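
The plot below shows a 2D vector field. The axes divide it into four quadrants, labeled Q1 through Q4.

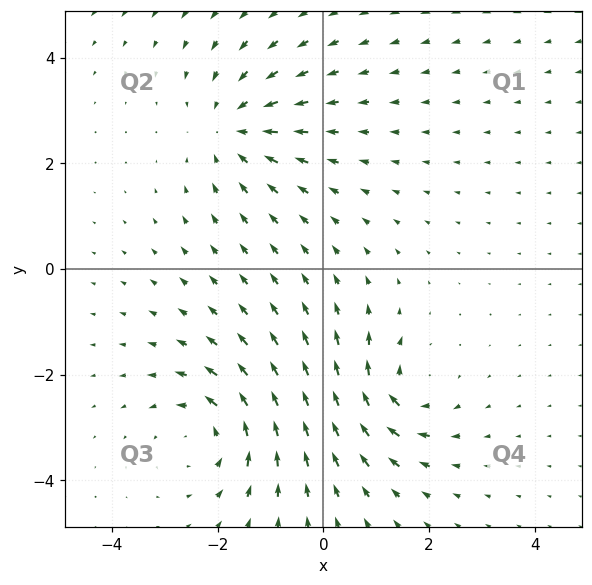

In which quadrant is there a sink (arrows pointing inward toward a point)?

The sink sits at approximately (-1.7, 2.6), which lies in quadrant Q2. The divergence there is about -4, negative as expected for a sink.

Q2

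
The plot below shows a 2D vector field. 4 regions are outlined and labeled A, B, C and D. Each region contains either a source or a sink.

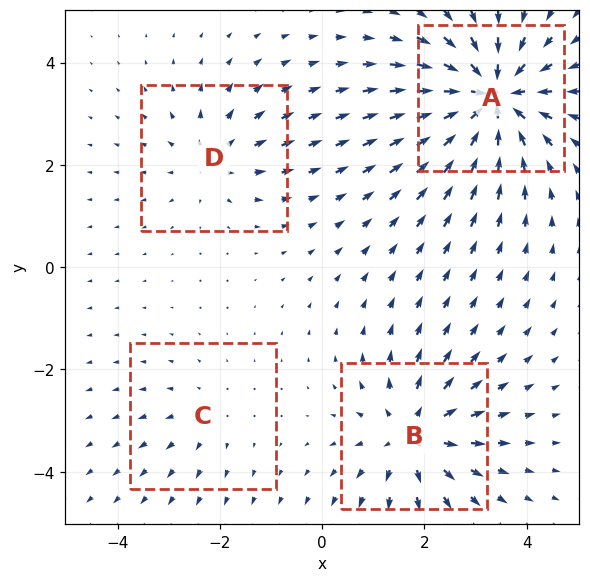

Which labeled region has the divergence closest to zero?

C

Divergence at each region's feature centre — A: about -8, B: about +5, C: about +2, D: about +3. Region C is closest to zero.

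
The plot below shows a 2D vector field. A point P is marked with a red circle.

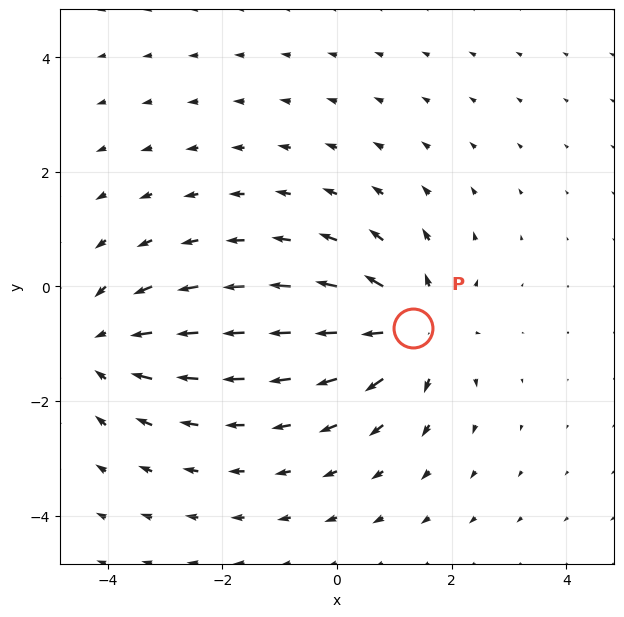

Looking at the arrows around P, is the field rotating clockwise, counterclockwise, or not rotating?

not rotating

Near P at (1.3, -0.7) the arrows show no circulation. The curl there is ≈0.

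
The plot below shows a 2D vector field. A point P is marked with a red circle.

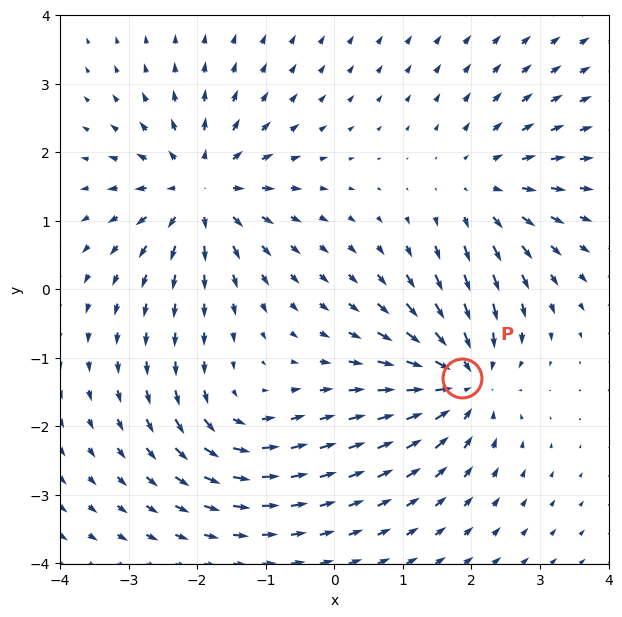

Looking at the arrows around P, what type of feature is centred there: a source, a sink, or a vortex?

sink

At P (1.9, -1.3) the arrows converge inward. Divergence about -6, curl ≈0 — negative divergence with near-zero curl is a sink.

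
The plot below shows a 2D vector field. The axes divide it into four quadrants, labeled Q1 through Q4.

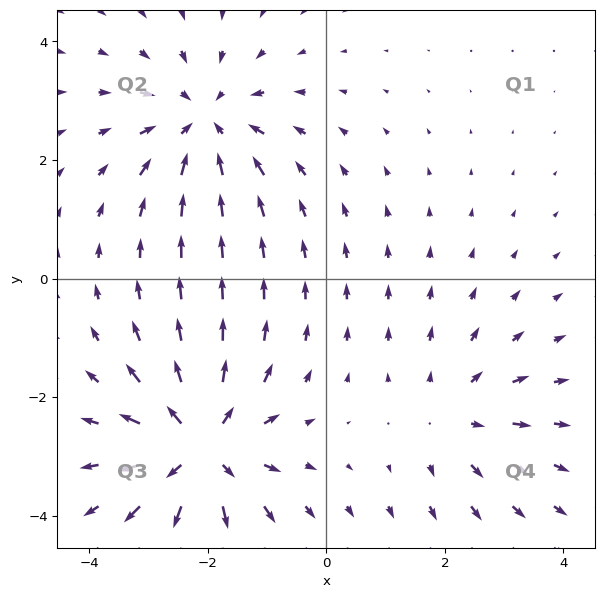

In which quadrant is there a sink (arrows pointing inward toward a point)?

Q2

The sink sits at approximately (-2.1, 2.6), which lies in quadrant Q2. The divergence there is about -4, negative as expected for a sink.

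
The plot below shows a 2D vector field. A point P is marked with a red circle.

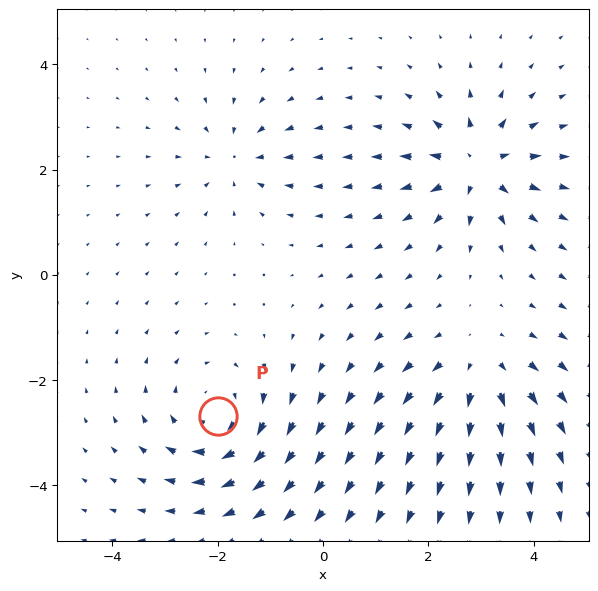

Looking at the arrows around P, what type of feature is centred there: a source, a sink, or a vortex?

At P (-2.0, -2.7) the arrows circulate clockwise. Divergence ≈0, curl about -5 — near-zero divergence with nonzero curl is a vortex.

vortex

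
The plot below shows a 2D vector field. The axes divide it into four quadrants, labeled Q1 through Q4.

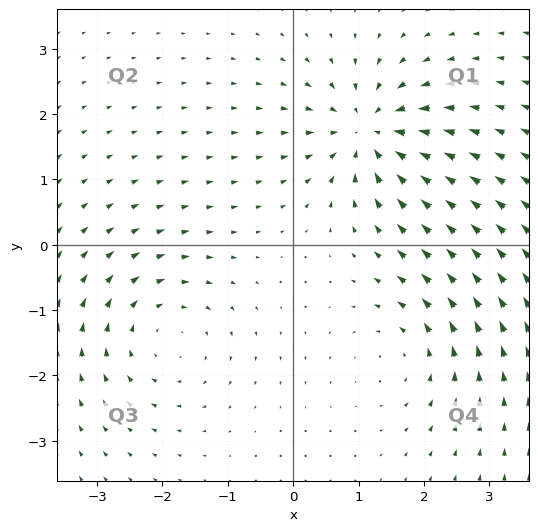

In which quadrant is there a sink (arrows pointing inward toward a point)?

Q1

The sink sits at approximately (1.2, 1.7), which lies in quadrant Q1. The divergence there is about -7, negative as expected for a sink.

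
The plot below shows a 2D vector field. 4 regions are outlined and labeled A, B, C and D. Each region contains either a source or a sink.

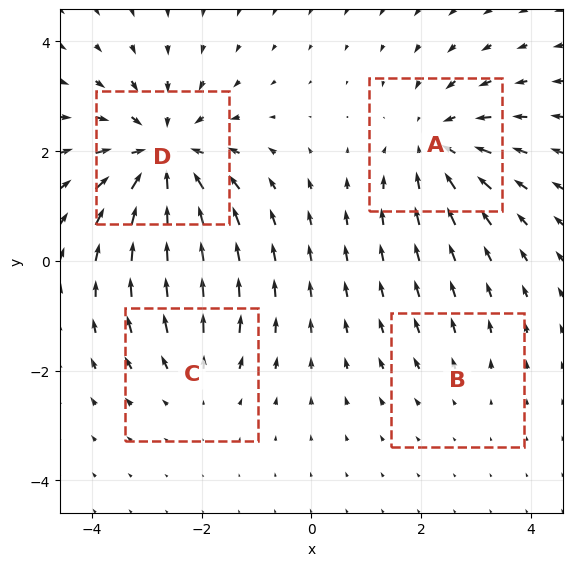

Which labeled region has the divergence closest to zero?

B

Divergence at each region's feature centre — A: about -4, B: about +2, C: about +3, D: about -6. Region B is closest to zero.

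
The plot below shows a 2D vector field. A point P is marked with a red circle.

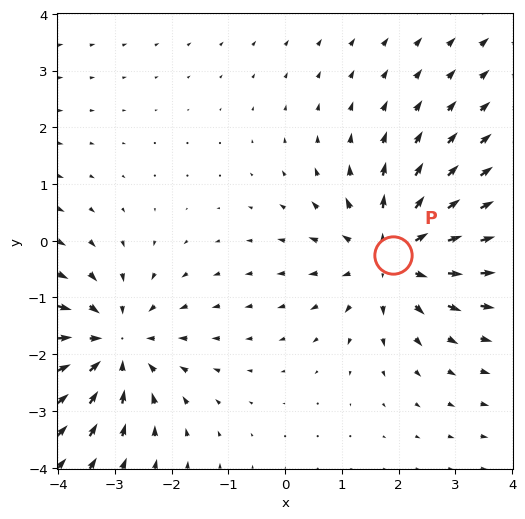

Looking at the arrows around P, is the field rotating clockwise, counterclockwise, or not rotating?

Near P at (1.9, -0.2) the arrows show no circulation. The curl there is ≈0.

not rotating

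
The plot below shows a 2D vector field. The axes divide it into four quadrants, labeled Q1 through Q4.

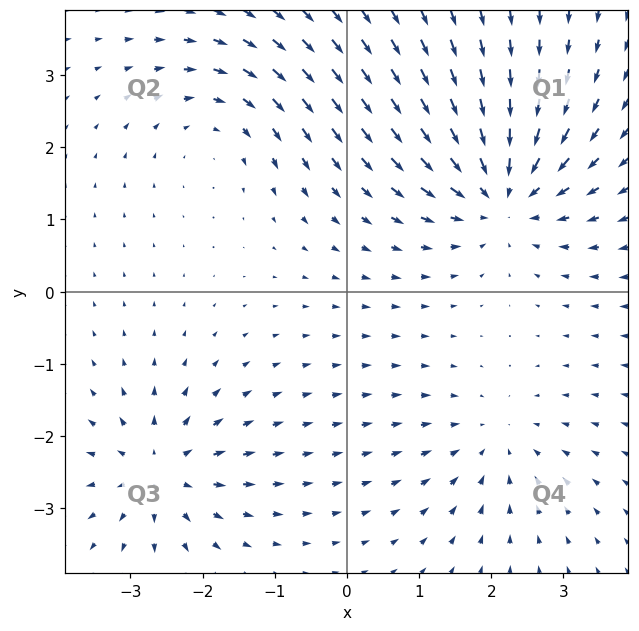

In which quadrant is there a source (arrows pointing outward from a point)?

Q3

The source sits at approximately (-2.6, -2.5), which lies in quadrant Q3. The divergence there is about +5, positive as expected for a source.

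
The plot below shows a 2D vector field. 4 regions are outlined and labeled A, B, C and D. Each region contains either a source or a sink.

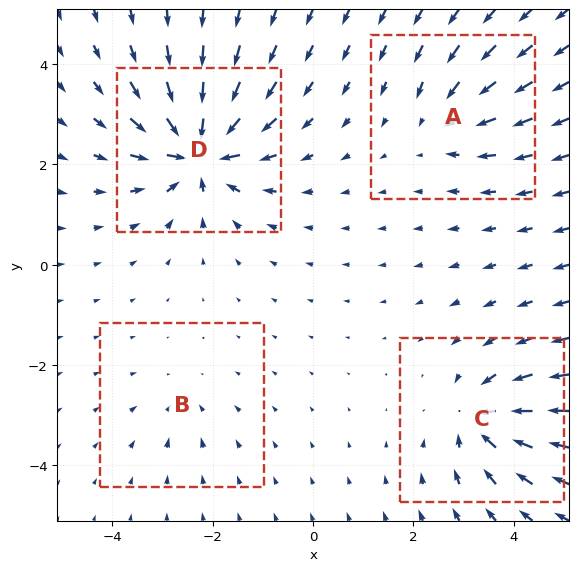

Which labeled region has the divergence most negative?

Divergence at each region's feature centre — A: about -4, B: about -3, C: about -6, D: about -9. Region D is most negative.

D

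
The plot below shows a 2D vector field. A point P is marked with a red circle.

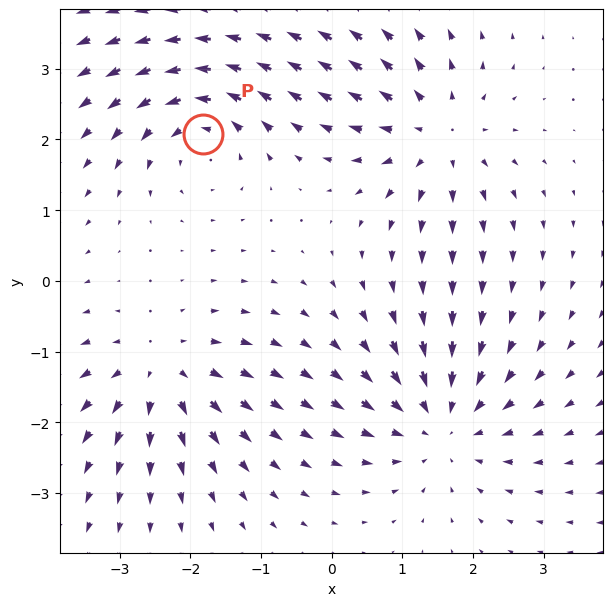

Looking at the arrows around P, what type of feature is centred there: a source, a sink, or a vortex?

At P (-1.8, 2.1) the arrows circulate counterclockwise. Divergence ≈0, curl about +4 — near-zero divergence with nonzero curl is a vortex.

vortex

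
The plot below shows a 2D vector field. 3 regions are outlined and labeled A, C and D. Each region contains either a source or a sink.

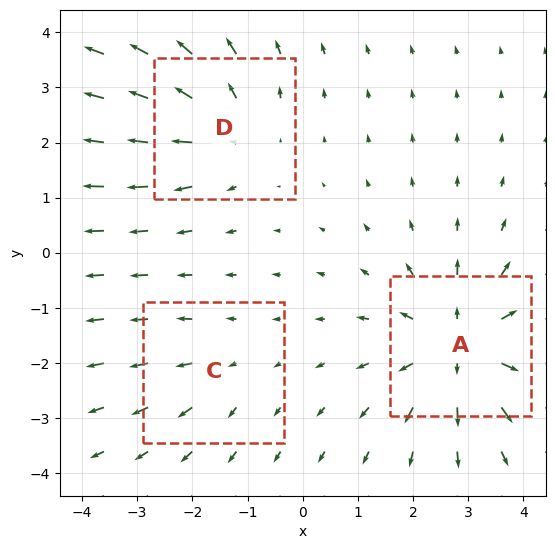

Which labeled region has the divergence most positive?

A

Divergence at each region's feature centre — A: about +5, C: about +2, D: about +3. Region A is most positive.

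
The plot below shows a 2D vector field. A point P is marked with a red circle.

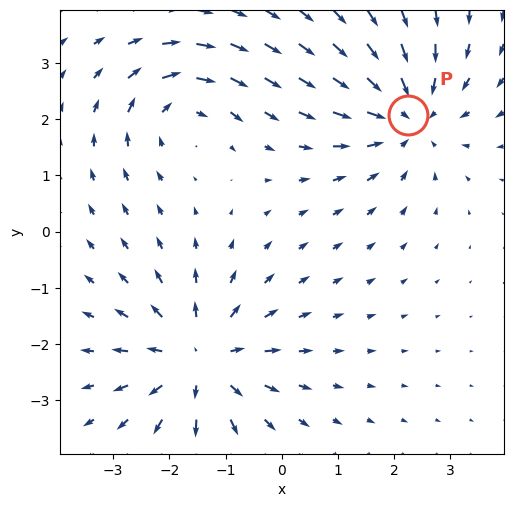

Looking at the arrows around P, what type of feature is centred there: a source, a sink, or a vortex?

At P (2.2, 2.1) the arrows converge inward. Divergence about -4, curl ≈0 — negative divergence with near-zero curl is a sink.

sink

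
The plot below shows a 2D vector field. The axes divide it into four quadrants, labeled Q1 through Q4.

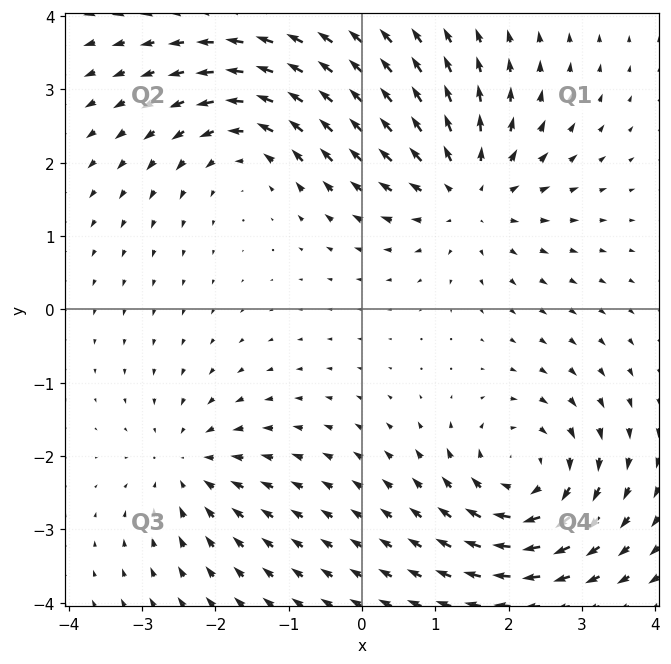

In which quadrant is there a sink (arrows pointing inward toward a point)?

The sink sits at approximately (-2.4, -2.1), which lies in quadrant Q3. The divergence there is about -3, negative as expected for a sink.

Q3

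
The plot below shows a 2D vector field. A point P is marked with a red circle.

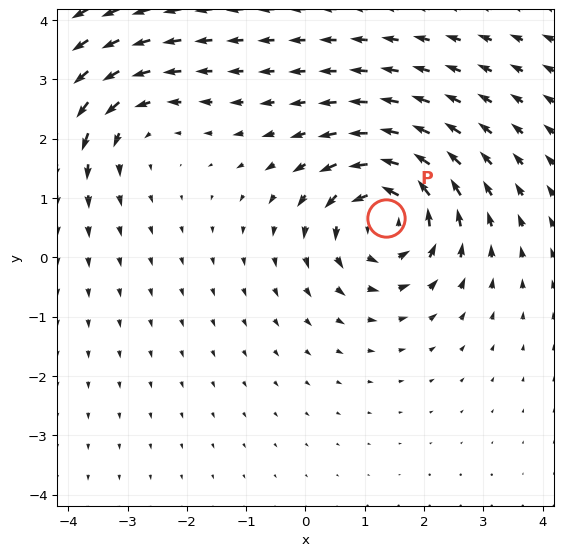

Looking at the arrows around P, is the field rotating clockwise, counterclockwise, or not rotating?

Near P at (1.4, 0.7) the arrows circulate counterclockwise. The curl (z-component) there is about +5; positive curl means counterclockwise rotation.

counterclockwise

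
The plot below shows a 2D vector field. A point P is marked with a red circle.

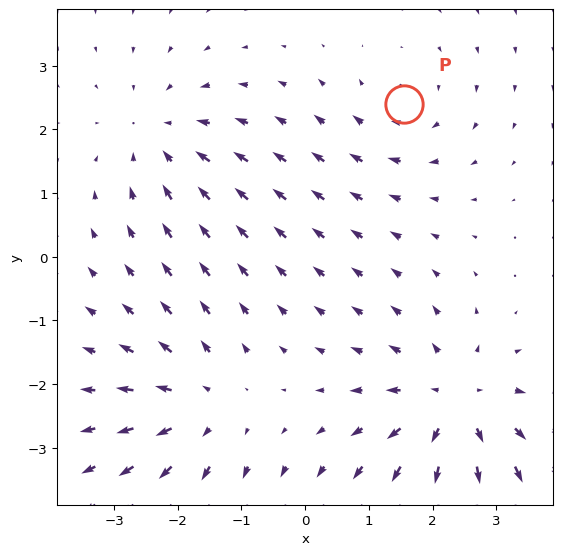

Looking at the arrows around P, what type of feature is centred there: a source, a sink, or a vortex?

At P (1.5, 2.4) the arrows circulate clockwise. Divergence ≈0, curl about -2 — near-zero divergence with nonzero curl is a vortex.

vortex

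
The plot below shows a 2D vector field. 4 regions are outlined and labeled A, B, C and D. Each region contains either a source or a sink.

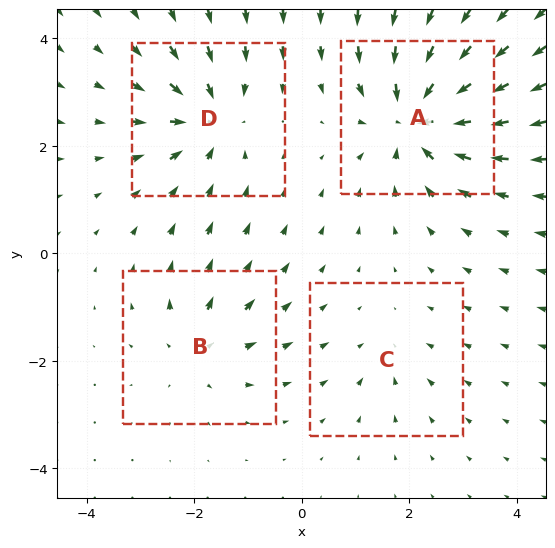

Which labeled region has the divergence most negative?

Divergence at each region's feature centre — A: about -7, B: about +4, C: about -2, D: about -5. Region A is most negative.

A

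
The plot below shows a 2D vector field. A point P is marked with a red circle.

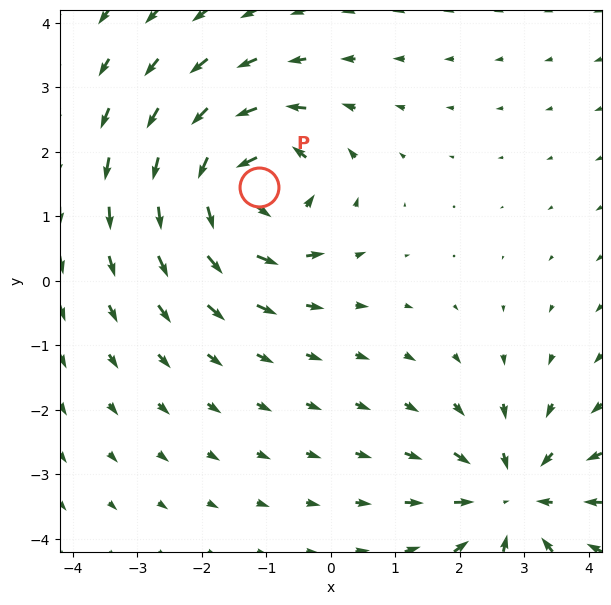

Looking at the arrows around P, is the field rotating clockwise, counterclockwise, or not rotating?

Near P at (-1.1, 1.5) the arrows circulate counterclockwise. The curl (z-component) there is about +5; positive curl means counterclockwise rotation.

counterclockwise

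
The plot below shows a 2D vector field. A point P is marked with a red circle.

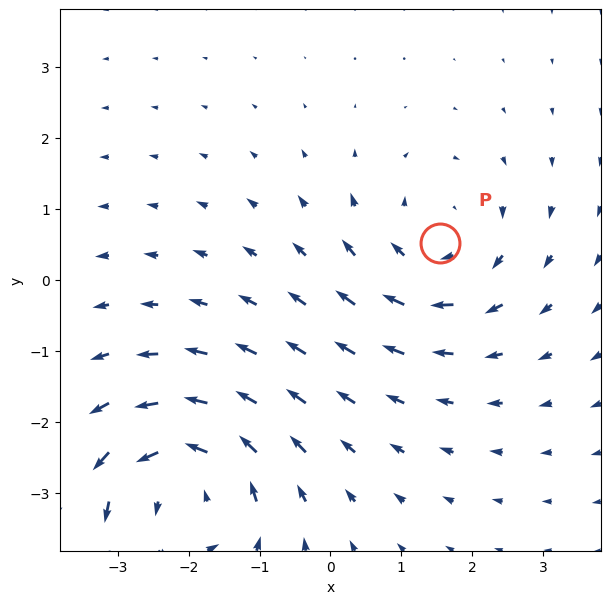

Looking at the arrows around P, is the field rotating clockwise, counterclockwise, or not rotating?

Near P at (1.5, 0.5) the arrows circulate clockwise. The curl (z-component) there is about -3; negative curl means clockwise rotation.

clockwise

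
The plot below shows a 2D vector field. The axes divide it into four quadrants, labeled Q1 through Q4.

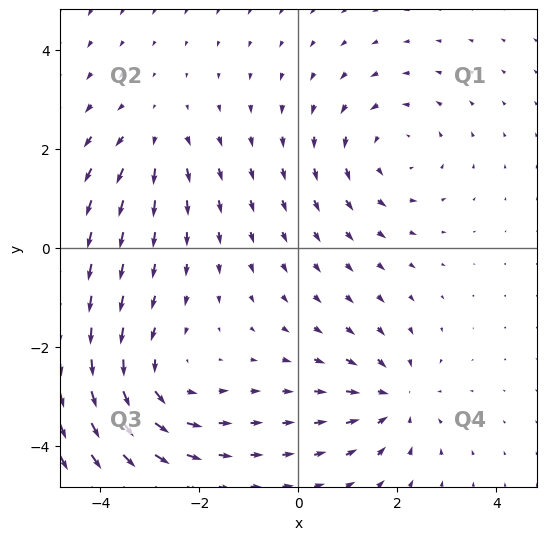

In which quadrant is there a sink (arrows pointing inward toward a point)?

Q4

The sink sits at approximately (2.0, -3.1), which lies in quadrant Q4. The divergence there is about -4, negative as expected for a sink.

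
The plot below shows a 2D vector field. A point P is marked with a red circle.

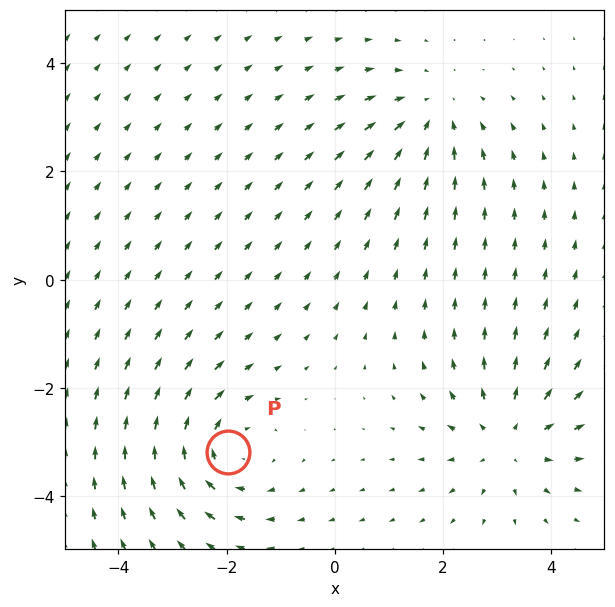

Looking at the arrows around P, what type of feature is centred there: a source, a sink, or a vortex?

vortex

At P (-2.0, -3.2) the arrows circulate clockwise. Divergence ≈0, curl about -4 — near-zero divergence with nonzero curl is a vortex.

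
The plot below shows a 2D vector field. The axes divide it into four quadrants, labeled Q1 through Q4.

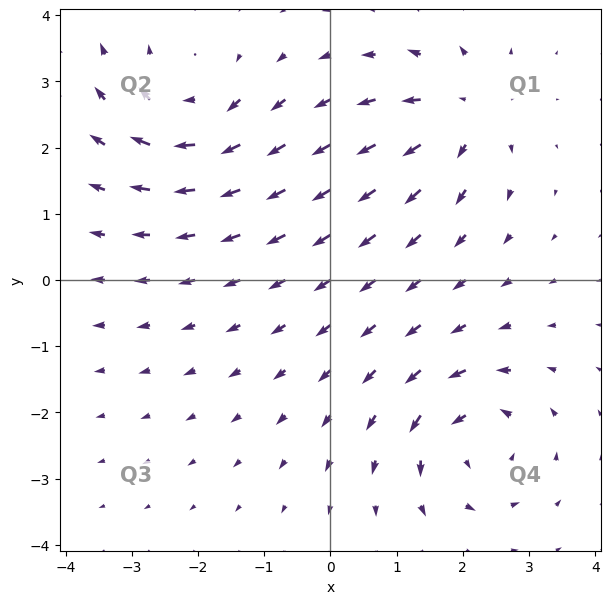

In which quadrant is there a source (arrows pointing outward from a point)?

The source sits at approximately (2.0, 2.5), which lies in quadrant Q1. The divergence there is about +4, positive as expected for a source.

Q1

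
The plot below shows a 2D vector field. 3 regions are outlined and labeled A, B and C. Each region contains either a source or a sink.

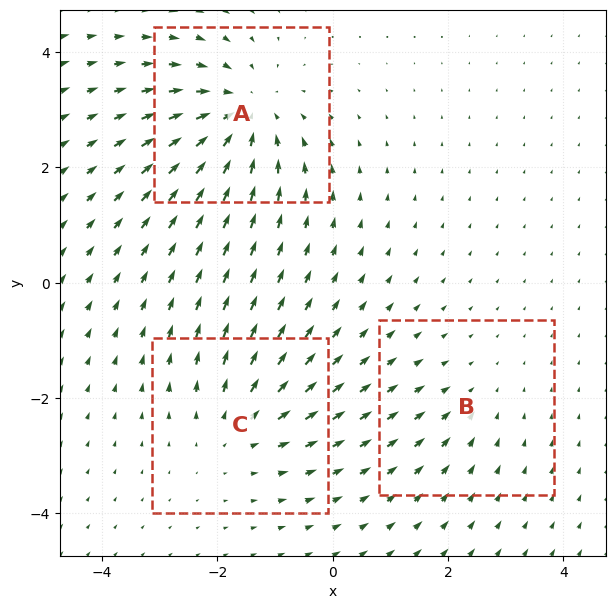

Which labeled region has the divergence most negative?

A

Divergence at each region's feature centre — A: about -5, B: about -2, C: about +3. Region A is most negative.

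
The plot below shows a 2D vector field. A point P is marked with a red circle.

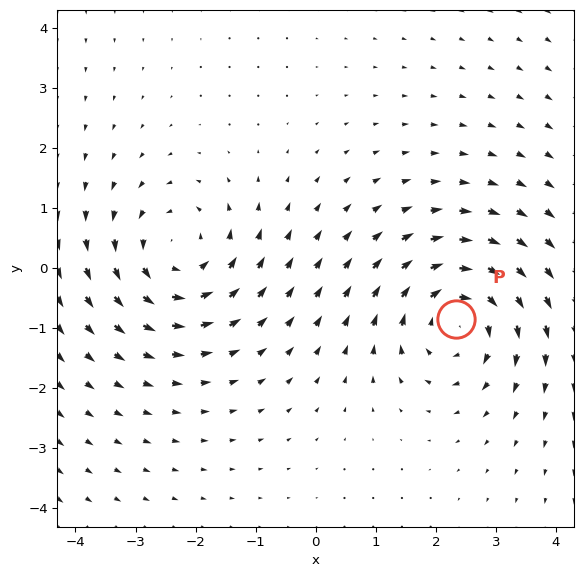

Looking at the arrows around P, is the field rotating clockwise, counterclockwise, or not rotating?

clockwise

Near P at (2.3, -0.8) the arrows circulate clockwise. The curl (z-component) there is about -4; negative curl means clockwise rotation.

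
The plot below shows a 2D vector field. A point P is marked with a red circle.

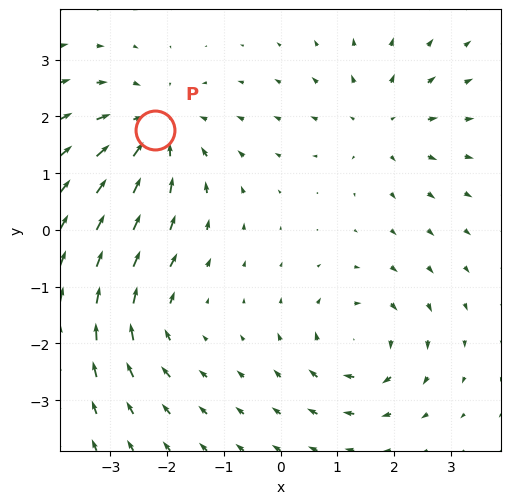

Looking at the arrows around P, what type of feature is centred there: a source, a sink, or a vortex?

sink

At P (-2.2, 1.8) the arrows converge inward. Divergence about -5, curl ≈0 — negative divergence with near-zero curl is a sink.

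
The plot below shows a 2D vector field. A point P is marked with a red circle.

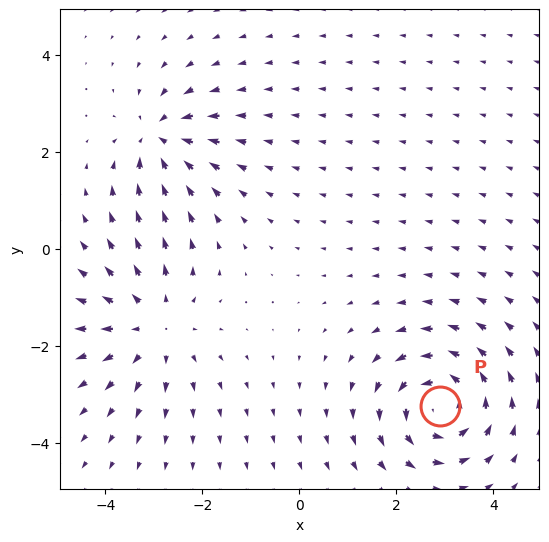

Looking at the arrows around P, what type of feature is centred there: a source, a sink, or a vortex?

At P (2.9, -3.2) the arrows circulate counterclockwise. Divergence ≈0, curl about +6 — near-zero divergence with nonzero curl is a vortex.

vortex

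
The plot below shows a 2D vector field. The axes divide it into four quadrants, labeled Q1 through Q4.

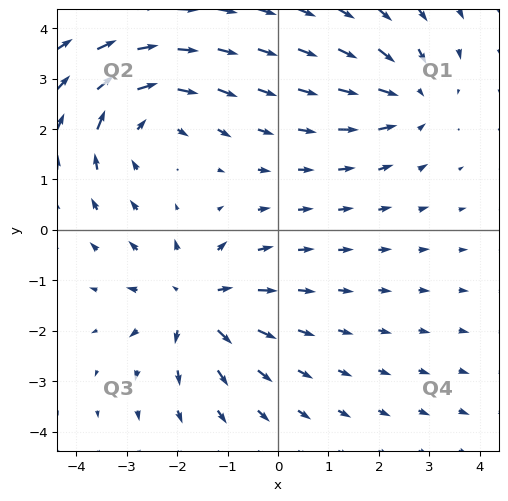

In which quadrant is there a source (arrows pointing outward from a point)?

The source sits at approximately (-1.6, -1.4), which lies in quadrant Q3. The divergence there is about +4, positive as expected for a source.

Q3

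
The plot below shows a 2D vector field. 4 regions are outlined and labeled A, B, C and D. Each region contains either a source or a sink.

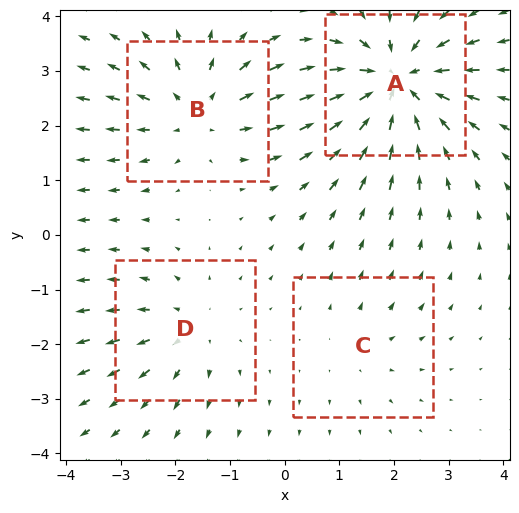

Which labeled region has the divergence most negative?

Divergence at each region's feature centre — A: about -6, B: about +4, C: about +2, D: about +3. Region A is most negative.

A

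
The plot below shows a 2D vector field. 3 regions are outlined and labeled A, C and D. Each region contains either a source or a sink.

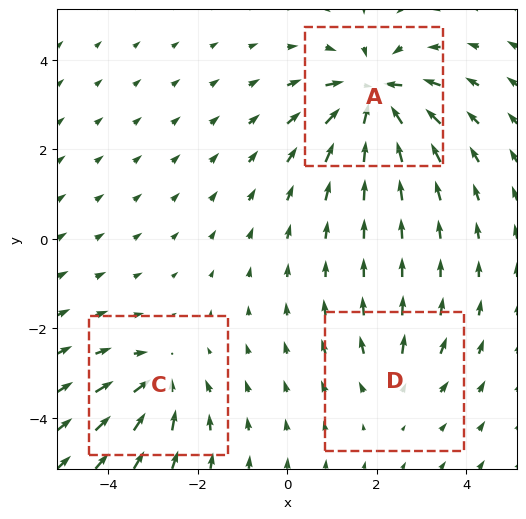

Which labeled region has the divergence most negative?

Divergence at each region's feature centre — A: about -6, C: about -4, D: about +2. Region A is most negative.

A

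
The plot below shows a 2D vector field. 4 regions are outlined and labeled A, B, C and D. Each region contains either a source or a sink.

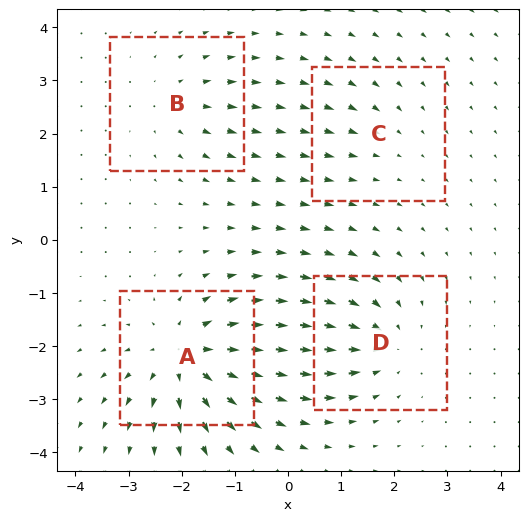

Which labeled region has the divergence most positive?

A

Divergence at each region's feature centre — A: about +7, B: about +3, C: about -2, D: about -5. Region A is most positive.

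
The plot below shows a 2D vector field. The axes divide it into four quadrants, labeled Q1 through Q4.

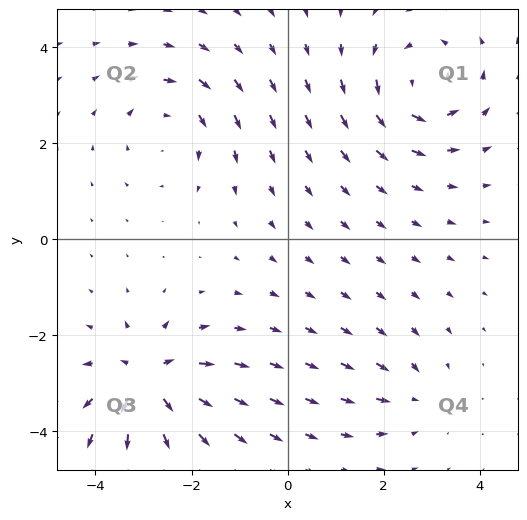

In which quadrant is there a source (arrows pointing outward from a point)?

The source sits at approximately (-2.9, -2.9), which lies in quadrant Q3. The divergence there is about +7, positive as expected for a source.

Q3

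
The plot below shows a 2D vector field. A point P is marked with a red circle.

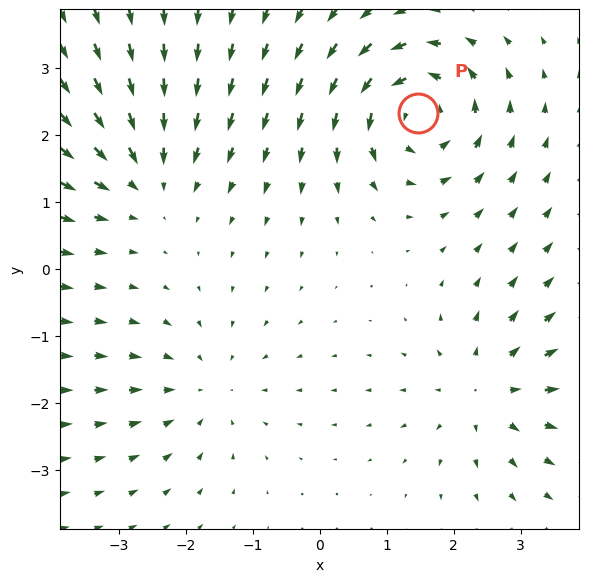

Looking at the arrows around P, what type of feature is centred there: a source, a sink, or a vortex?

vortex

At P (1.5, 2.3) the arrows circulate counterclockwise. Divergence ≈0, curl about +5 — near-zero divergence with nonzero curl is a vortex.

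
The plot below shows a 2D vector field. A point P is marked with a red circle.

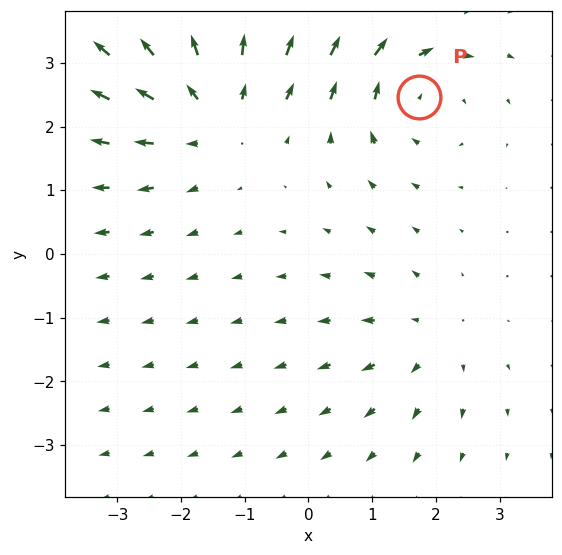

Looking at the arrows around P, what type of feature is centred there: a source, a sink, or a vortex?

At P (1.7, 2.5) the arrows circulate clockwise. Divergence ≈0, curl about -4 — near-zero divergence with nonzero curl is a vortex.

vortex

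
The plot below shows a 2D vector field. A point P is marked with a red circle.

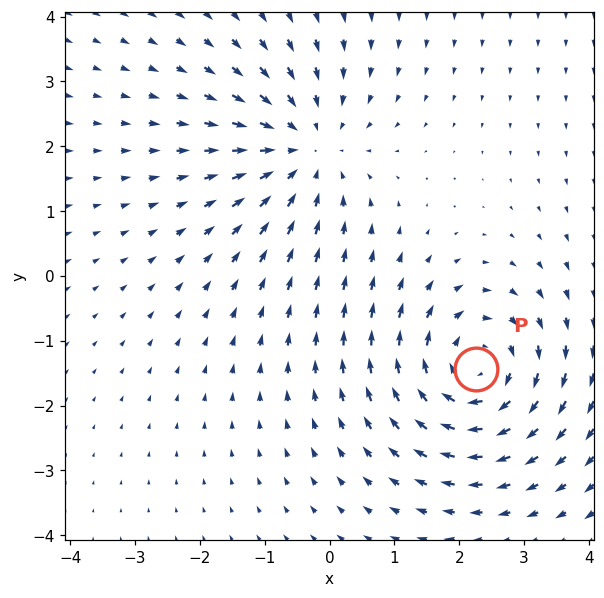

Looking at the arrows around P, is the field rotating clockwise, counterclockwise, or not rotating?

clockwise

Near P at (2.3, -1.4) the arrows circulate clockwise. The curl (z-component) there is about -5; negative curl means clockwise rotation.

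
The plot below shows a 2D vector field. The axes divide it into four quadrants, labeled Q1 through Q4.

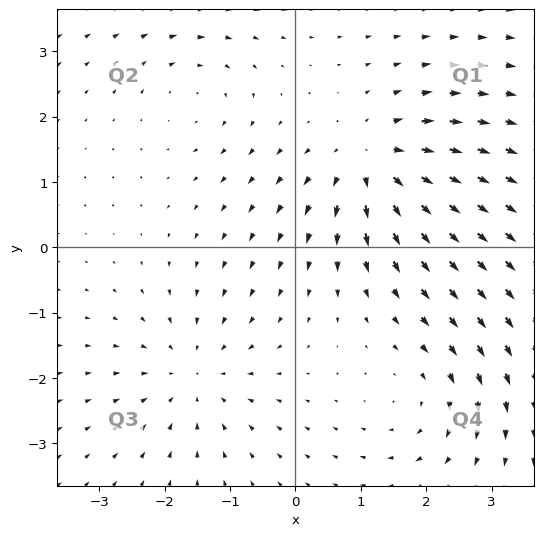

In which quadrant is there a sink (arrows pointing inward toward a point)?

Q3

The sink sits at approximately (-1.6, -1.9), which lies in quadrant Q3. The divergence there is about -3, negative as expected for a sink.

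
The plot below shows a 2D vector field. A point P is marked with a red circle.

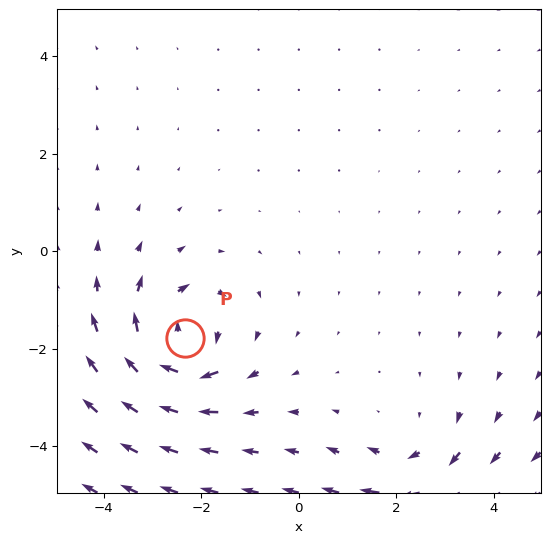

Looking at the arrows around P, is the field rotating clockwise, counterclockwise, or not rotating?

clockwise

Near P at (-2.3, -1.8) the arrows circulate clockwise. The curl (z-component) there is about -7; negative curl means clockwise rotation.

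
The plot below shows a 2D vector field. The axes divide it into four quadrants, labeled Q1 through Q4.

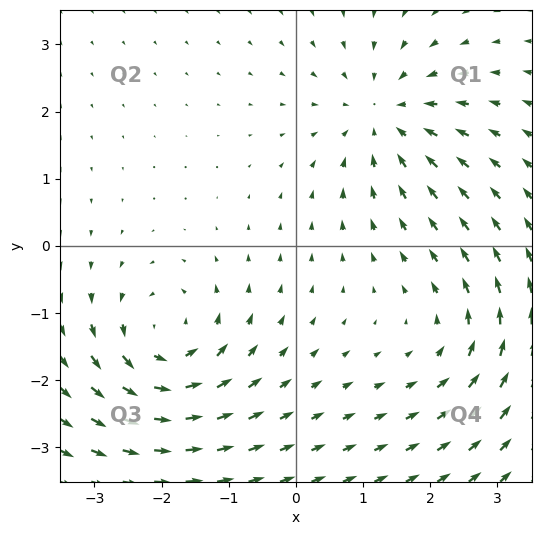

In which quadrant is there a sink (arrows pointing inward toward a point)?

The sink sits at approximately (1.3, 1.9), which lies in quadrant Q1. The divergence there is about -4, negative as expected for a sink.

Q1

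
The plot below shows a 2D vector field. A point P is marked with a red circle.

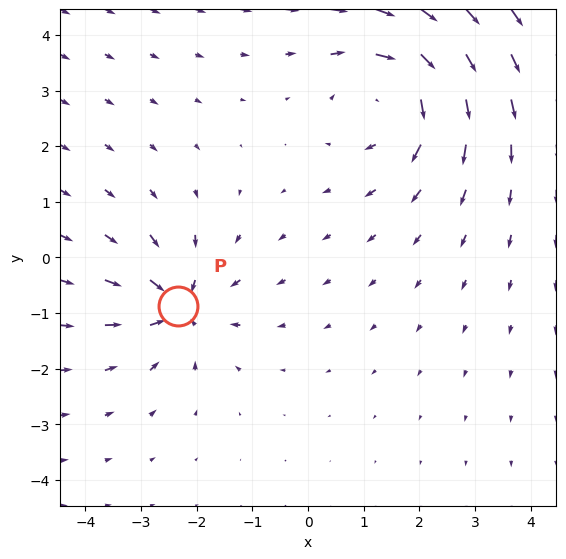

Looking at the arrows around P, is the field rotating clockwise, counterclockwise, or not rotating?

not rotating

Near P at (-2.3, -0.9) the arrows show no circulation. The curl there is ≈0.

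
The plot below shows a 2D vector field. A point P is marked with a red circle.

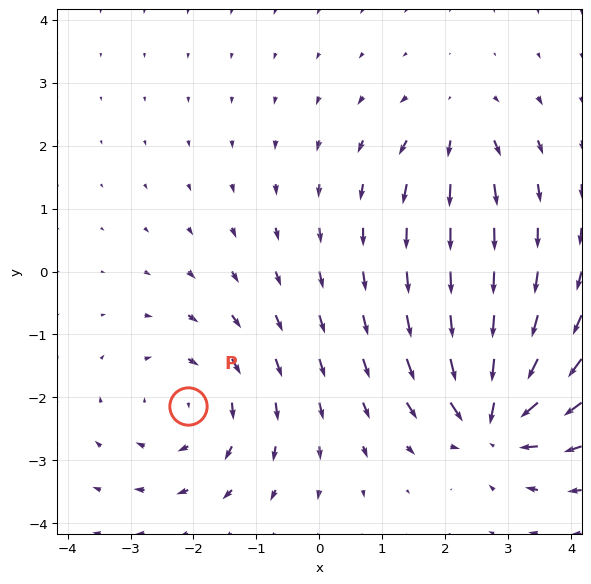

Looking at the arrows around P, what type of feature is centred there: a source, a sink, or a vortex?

At P (-2.1, -2.1) the arrows circulate clockwise. Divergence ≈0, curl about -4 — near-zero divergence with nonzero curl is a vortex.

vortex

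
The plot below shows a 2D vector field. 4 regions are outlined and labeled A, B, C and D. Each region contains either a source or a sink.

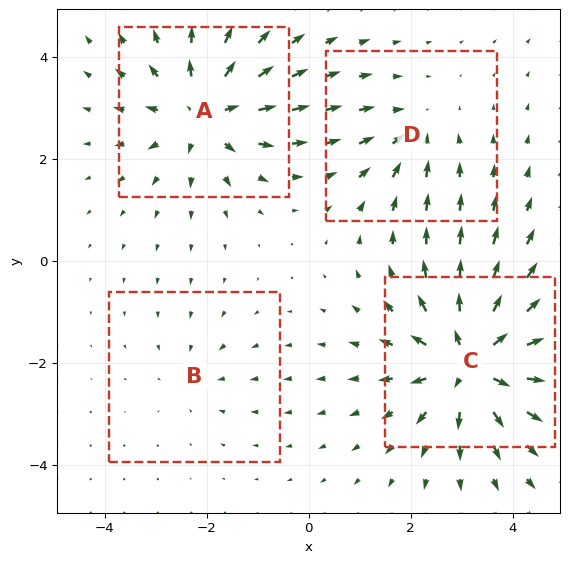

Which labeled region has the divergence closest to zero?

Divergence at each region's feature centre — A: about +6, B: about -2, C: about +7, D: about -3. Region B is closest to zero.

B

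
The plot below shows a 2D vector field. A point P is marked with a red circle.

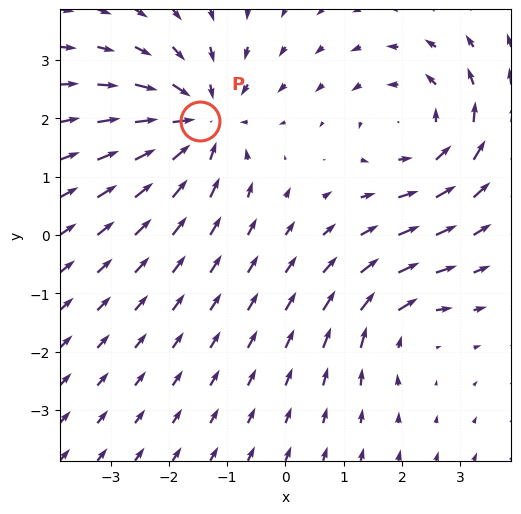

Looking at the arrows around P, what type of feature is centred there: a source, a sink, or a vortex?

sink

At P (-1.5, 2.0) the arrows converge inward. Divergence about -5, curl ≈0 — negative divergence with near-zero curl is a sink.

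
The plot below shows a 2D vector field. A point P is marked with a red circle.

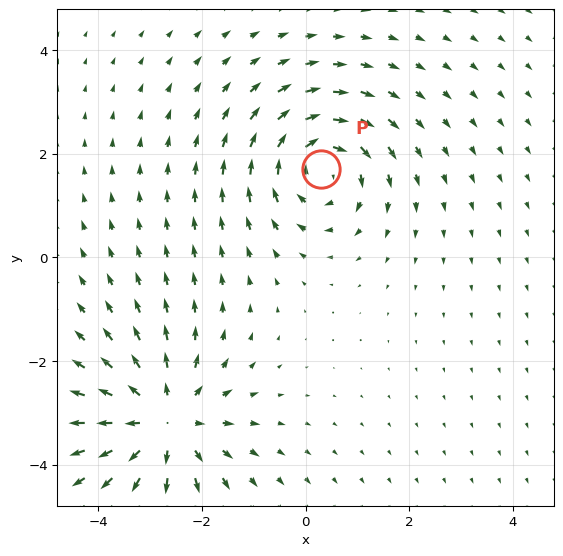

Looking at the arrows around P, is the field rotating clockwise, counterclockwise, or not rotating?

Near P at (0.3, 1.7) the arrows circulate clockwise. The curl (z-component) there is about -4; negative curl means clockwise rotation.

clockwise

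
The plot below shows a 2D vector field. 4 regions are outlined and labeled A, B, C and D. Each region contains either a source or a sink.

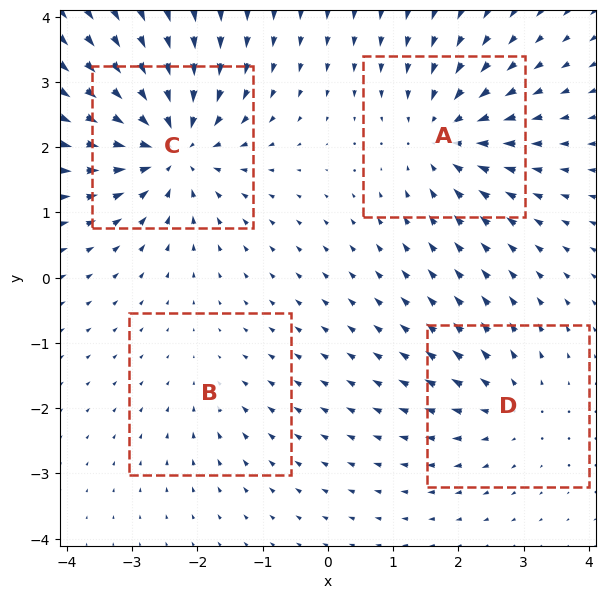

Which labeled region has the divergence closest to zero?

Divergence at each region's feature centre — A: about -6, B: about -2, C: about -8, D: about +4. Region B is closest to zero.

B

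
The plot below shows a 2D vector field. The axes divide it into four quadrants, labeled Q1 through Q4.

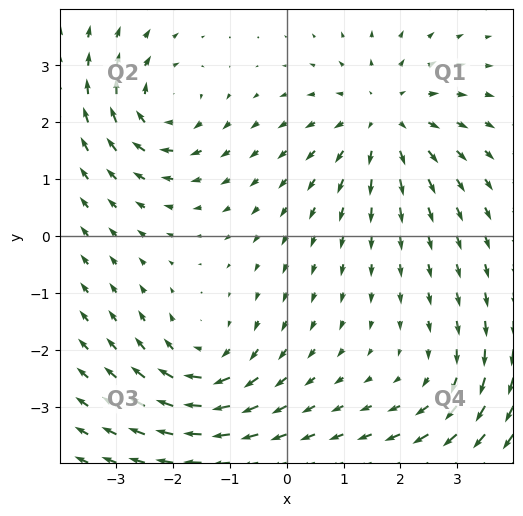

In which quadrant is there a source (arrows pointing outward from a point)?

Q1

The source sits at approximately (1.7, 2.1), which lies in quadrant Q1. The divergence there is about +4, positive as expected for a source.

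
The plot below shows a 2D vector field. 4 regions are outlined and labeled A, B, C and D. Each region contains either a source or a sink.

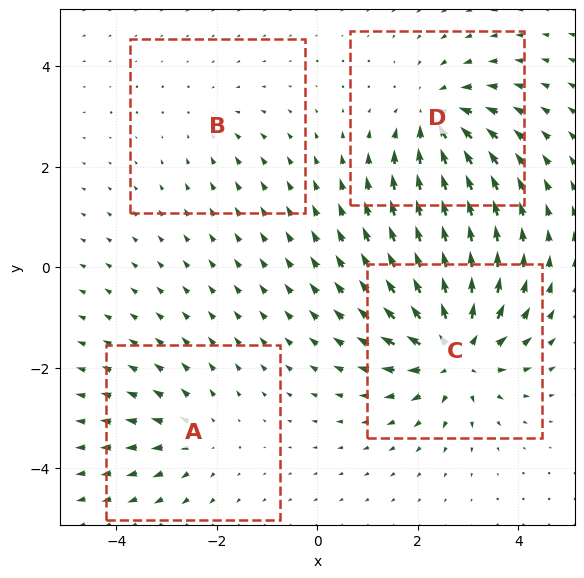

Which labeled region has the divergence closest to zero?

B

Divergence at each region's feature centre — A: about +3, B: about -2, C: about +8, D: about -6. Region B is closest to zero.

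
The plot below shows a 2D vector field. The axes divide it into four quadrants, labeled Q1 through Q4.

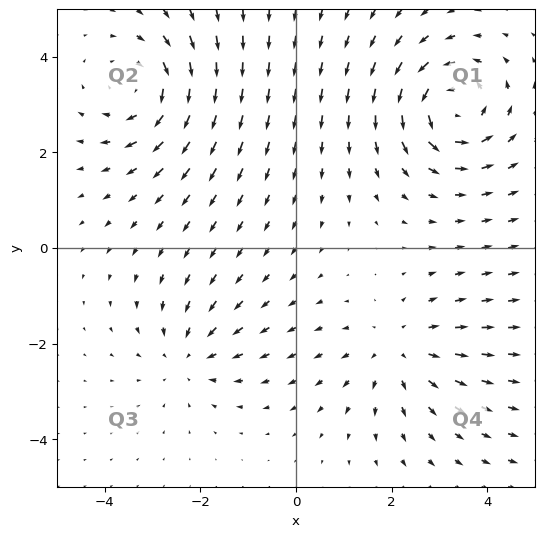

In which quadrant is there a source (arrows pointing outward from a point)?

Q4

The source sits at approximately (2.1, -2.1), which lies in quadrant Q4. The divergence there is about +3, positive as expected for a source.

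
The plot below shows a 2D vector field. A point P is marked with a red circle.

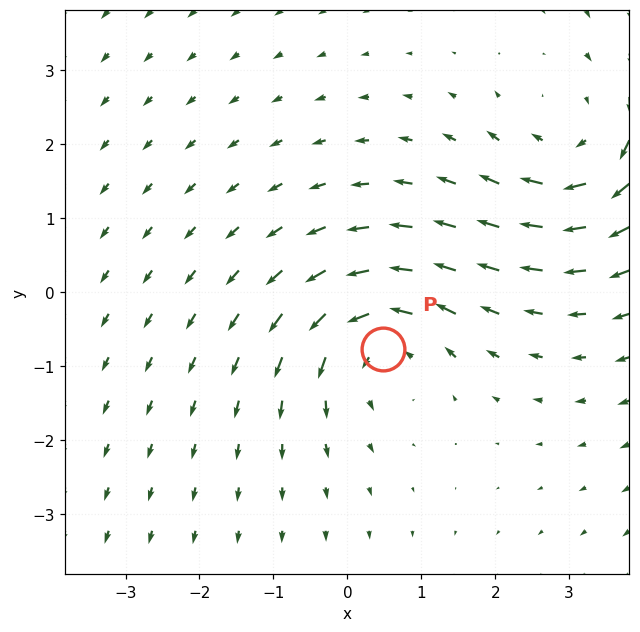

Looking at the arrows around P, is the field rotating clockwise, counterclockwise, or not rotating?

counterclockwise

Near P at (0.5, -0.8) the arrows circulate counterclockwise. The curl (z-component) there is about +4; positive curl means counterclockwise rotation.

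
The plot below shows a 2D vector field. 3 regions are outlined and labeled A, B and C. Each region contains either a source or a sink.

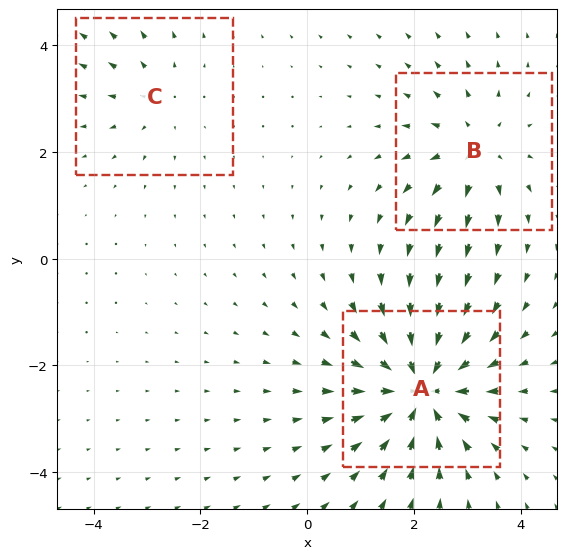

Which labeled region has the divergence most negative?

A

Divergence at each region's feature centre — A: about -6, B: about +3, C: about +2. Region A is most negative.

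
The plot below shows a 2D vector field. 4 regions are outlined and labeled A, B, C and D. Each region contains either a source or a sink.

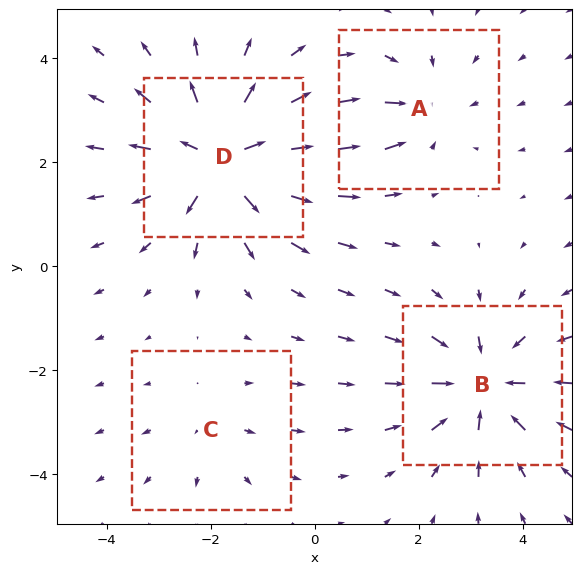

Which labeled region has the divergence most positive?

D

Divergence at each region's feature centre — A: about -3, B: about -5, C: about +2, D: about +6. Region D is most positive.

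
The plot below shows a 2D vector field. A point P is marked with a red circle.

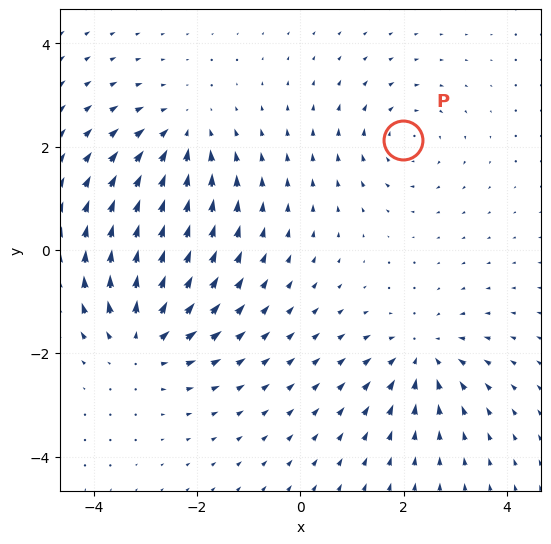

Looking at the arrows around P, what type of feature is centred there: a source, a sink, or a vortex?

vortex

At P (2.0, 2.1) the arrows circulate clockwise. Divergence ≈0, curl about -3 — near-zero divergence with nonzero curl is a vortex.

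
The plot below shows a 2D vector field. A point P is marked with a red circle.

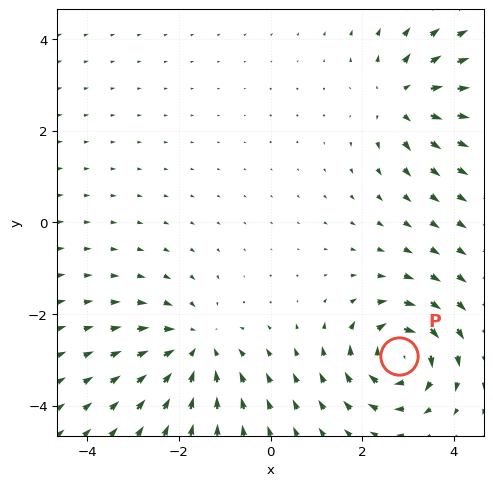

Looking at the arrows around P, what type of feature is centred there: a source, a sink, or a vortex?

vortex

At P (2.8, -2.9) the arrows circulate clockwise. Divergence ≈0, curl about -6 — near-zero divergence with nonzero curl is a vortex.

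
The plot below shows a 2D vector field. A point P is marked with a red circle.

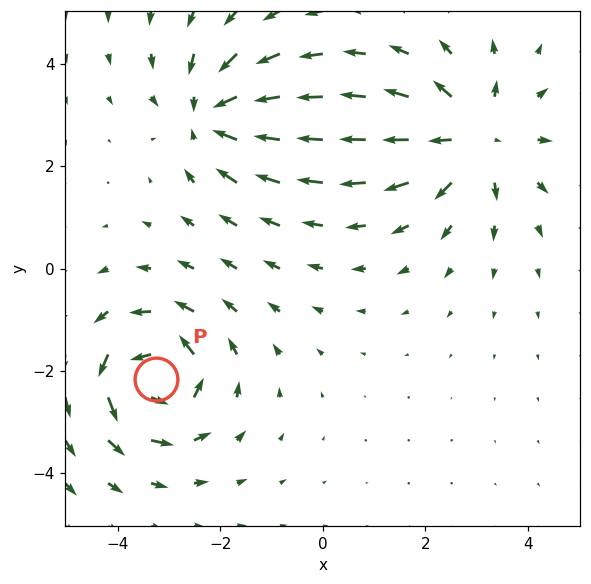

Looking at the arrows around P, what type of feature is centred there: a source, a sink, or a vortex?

vortex

At P (-3.3, -2.2) the arrows circulate counterclockwise. Divergence ≈0, curl about +6 — near-zero divergence with nonzero curl is a vortex.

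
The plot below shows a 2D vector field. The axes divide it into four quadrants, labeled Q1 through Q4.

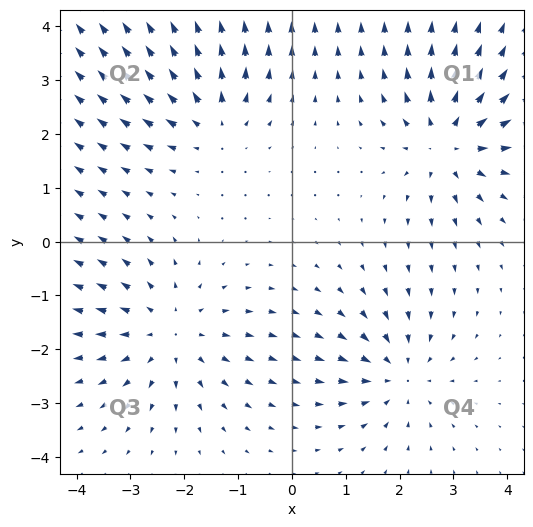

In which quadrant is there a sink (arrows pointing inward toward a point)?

The sink sits at approximately (2.0, -2.5), which lies in quadrant Q4. The divergence there is about -4, negative as expected for a sink.

Q4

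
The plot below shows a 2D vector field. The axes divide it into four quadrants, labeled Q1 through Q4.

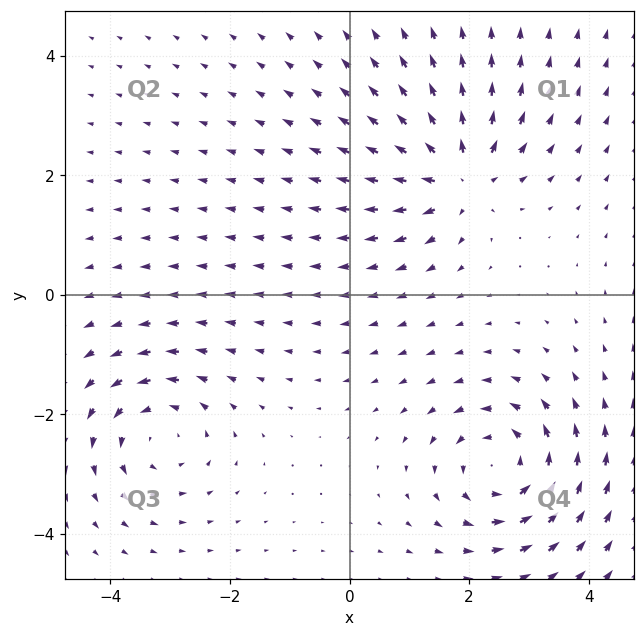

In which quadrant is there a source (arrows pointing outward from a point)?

The source sits at approximately (1.8, 2.0), which lies in quadrant Q1. The divergence there is about +5, positive as expected for a source.

Q1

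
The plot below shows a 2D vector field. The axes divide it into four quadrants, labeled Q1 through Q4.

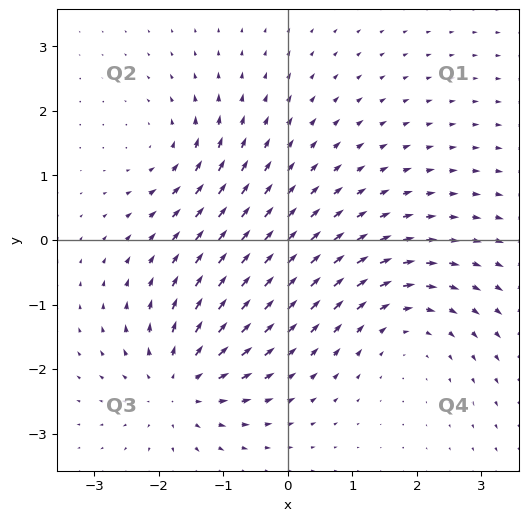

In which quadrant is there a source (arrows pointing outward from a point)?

The source sits at approximately (-1.7, -2.2), which lies in quadrant Q3. The divergence there is about +5, positive as expected for a source.

Q3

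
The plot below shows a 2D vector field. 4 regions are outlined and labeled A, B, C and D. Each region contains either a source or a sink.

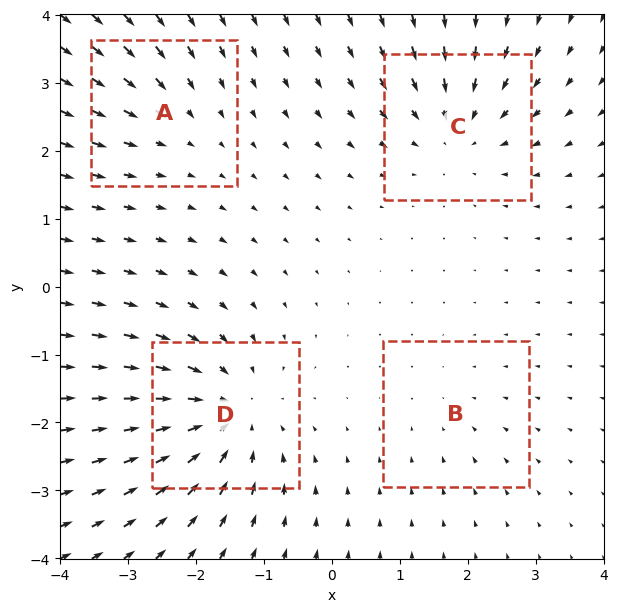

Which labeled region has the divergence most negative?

D

Divergence at each region's feature centre — A: about -3, B: about -2, C: about -5, D: about -6. Region D is most negative.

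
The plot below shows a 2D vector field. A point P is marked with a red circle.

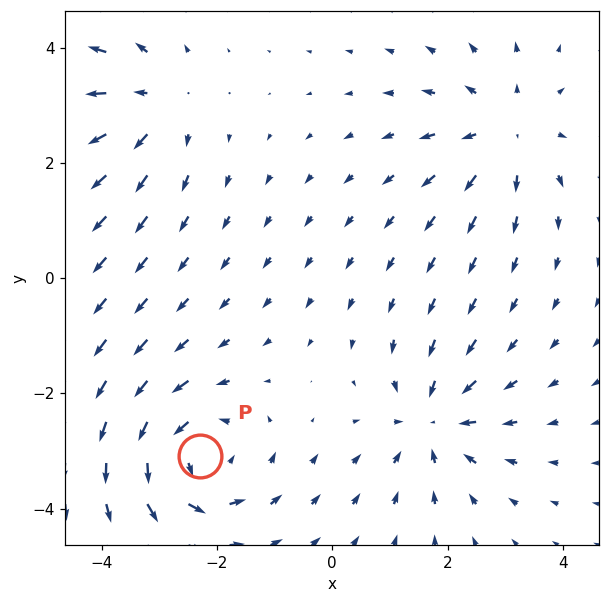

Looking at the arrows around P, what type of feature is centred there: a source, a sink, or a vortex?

At P (-2.3, -3.1) the arrows circulate counterclockwise. Divergence ≈0, curl about +5 — near-zero divergence with nonzero curl is a vortex.

vortex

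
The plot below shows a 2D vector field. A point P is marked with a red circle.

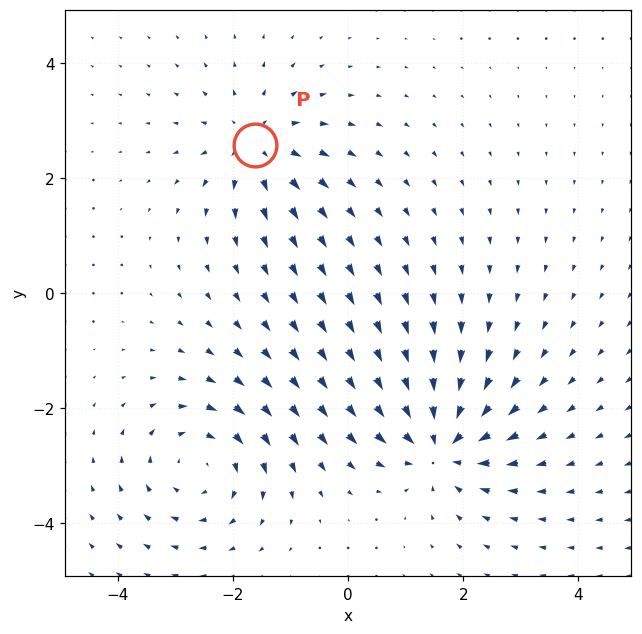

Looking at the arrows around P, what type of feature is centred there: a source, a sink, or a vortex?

At P (-1.6, 2.6) the arrows spread outward. Divergence about +4, curl ≈0 — positive divergence with near-zero curl is a source.

source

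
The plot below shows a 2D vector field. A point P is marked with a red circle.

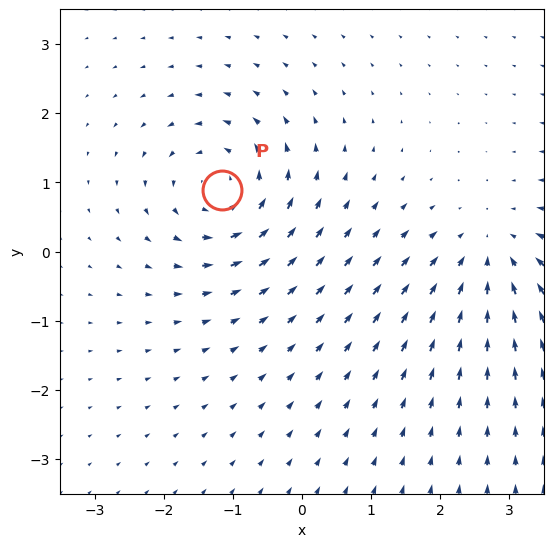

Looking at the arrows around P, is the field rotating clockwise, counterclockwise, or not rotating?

counterclockwise

Near P at (-1.2, 0.9) the arrows circulate counterclockwise. The curl (z-component) there is about +5; positive curl means counterclockwise rotation.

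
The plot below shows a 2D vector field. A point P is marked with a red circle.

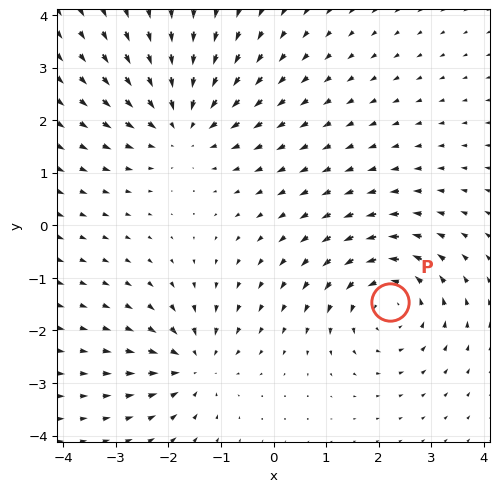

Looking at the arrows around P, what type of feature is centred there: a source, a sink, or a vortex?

vortex

At P (2.2, -1.5) the arrows circulate counterclockwise. Divergence ≈0, curl about +4 — near-zero divergence with nonzero curl is a vortex.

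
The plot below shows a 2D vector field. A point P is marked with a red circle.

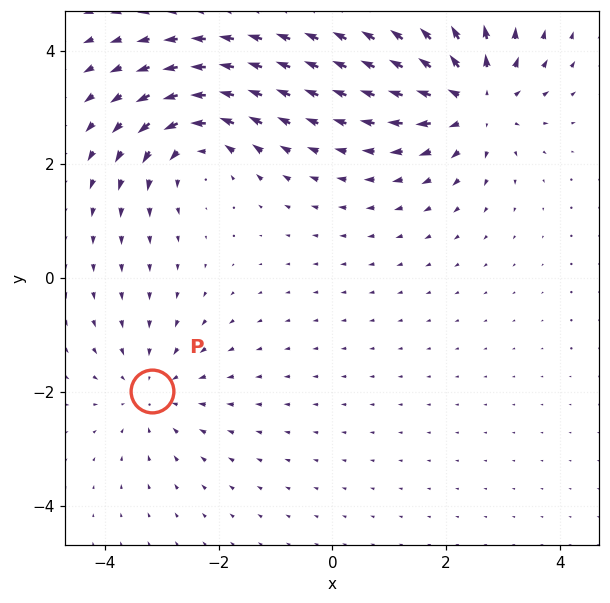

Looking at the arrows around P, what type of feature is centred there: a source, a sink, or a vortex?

sink

At P (-3.2, -2.0) the arrows converge inward. Divergence about -3, curl ≈0 — negative divergence with near-zero curl is a sink.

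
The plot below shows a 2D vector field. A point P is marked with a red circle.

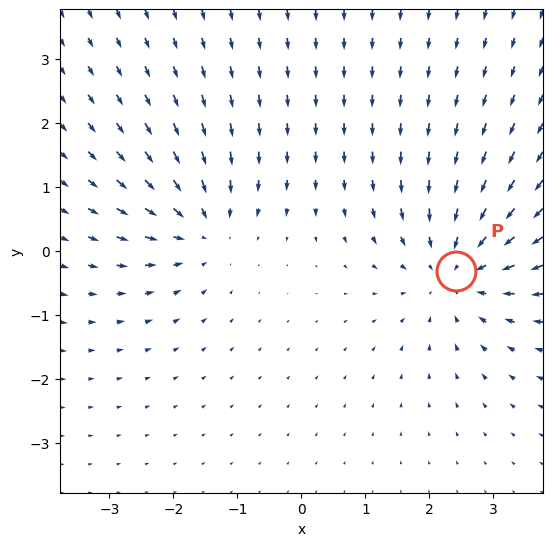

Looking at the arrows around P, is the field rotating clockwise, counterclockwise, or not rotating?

not rotating

Near P at (2.4, -0.3) the arrows show no circulation. The curl there is ≈0.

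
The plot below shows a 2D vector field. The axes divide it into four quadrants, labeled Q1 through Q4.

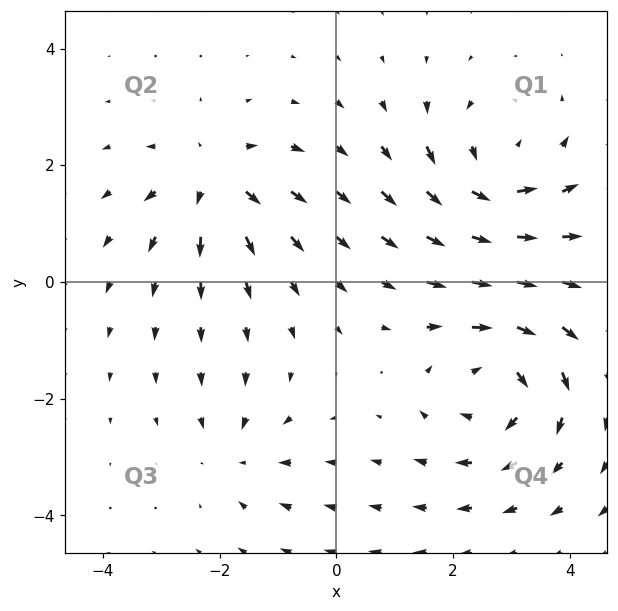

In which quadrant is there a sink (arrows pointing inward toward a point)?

Q3

The sink sits at approximately (-1.7, -3.0), which lies in quadrant Q3. The divergence there is about -3, negative as expected for a sink.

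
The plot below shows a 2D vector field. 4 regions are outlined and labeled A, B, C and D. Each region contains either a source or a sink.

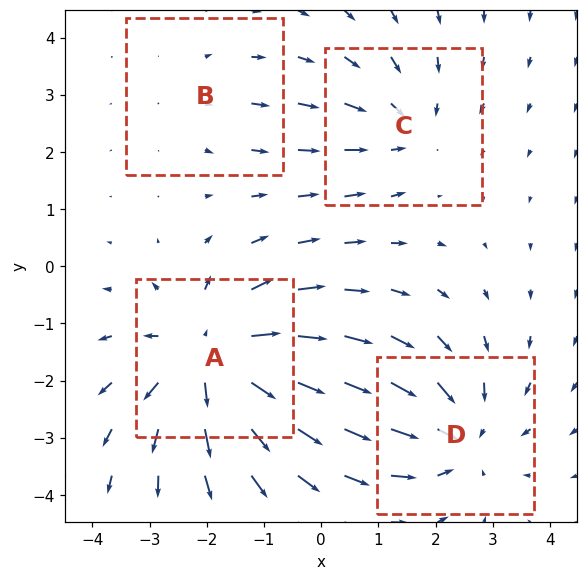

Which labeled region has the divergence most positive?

Divergence at each region's feature centre — A: about +6, B: about +2, C: about -3, D: about -4. Region A is most positive.

A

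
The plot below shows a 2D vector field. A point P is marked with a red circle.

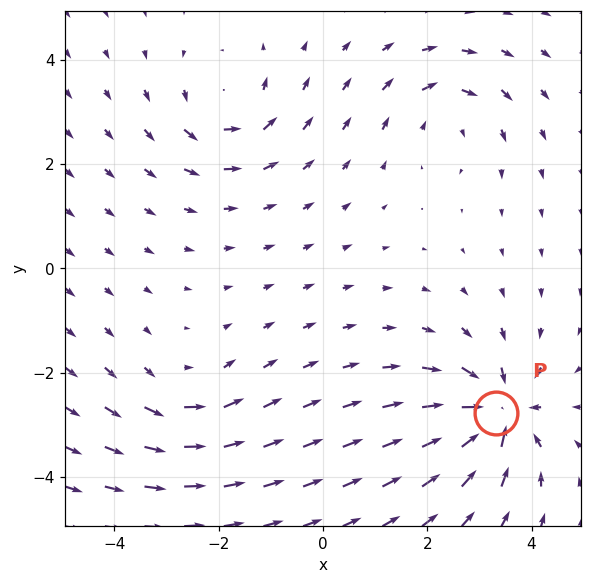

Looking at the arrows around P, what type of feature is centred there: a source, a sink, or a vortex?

At P (3.3, -2.8) the arrows converge inward. Divergence about -6, curl ≈0 — negative divergence with near-zero curl is a sink.

sink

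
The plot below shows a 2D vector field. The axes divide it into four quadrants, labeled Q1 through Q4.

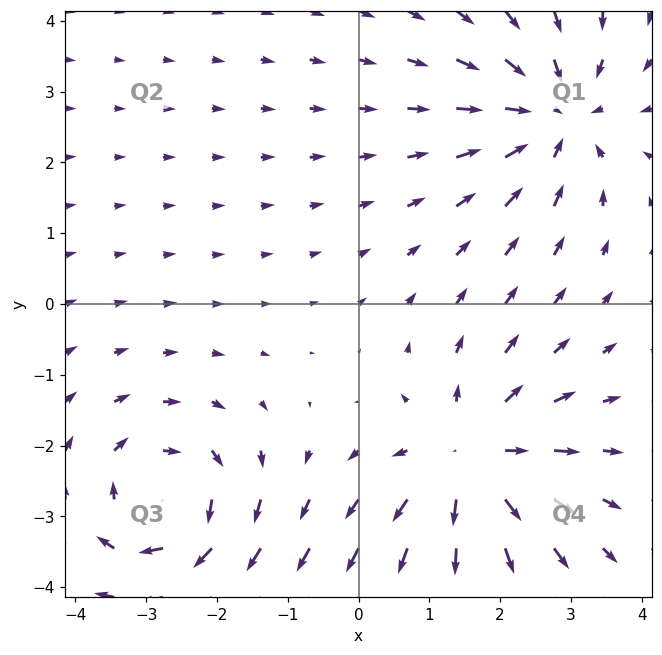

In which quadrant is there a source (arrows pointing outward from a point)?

The source sits at approximately (1.6, -2.2), which lies in quadrant Q4. The divergence there is about +4, positive as expected for a source.

Q4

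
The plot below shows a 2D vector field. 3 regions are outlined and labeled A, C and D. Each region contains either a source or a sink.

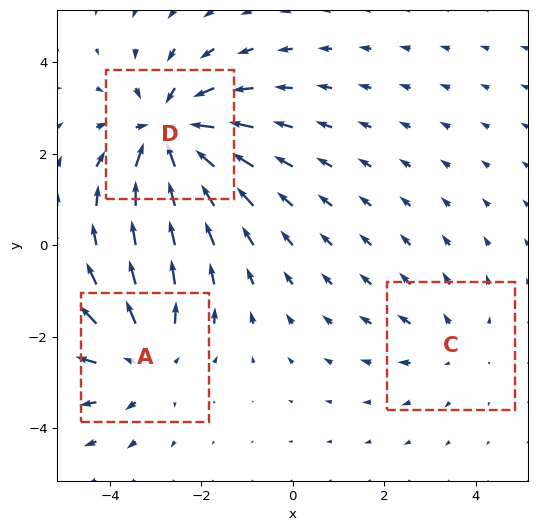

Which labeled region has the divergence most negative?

Divergence at each region's feature centre — A: about +3, C: about +2, D: about -4. Region D is most negative.

D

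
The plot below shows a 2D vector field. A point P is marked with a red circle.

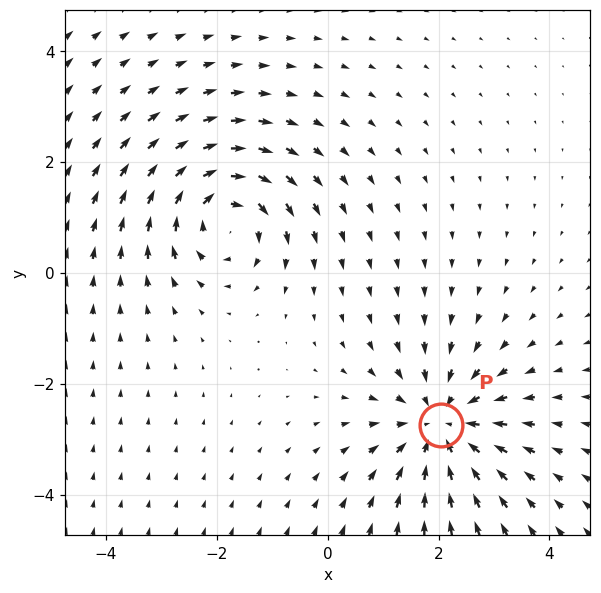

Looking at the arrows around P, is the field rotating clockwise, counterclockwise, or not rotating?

Near P at (2.0, -2.7) the arrows show no circulation. The curl there is ≈0.

not rotating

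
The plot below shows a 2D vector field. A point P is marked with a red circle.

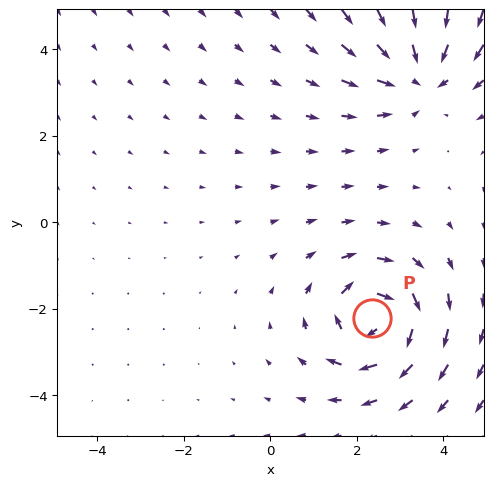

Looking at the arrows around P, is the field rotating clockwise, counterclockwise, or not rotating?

clockwise

Near P at (2.4, -2.2) the arrows circulate clockwise. The curl (z-component) there is about -4; negative curl means clockwise rotation.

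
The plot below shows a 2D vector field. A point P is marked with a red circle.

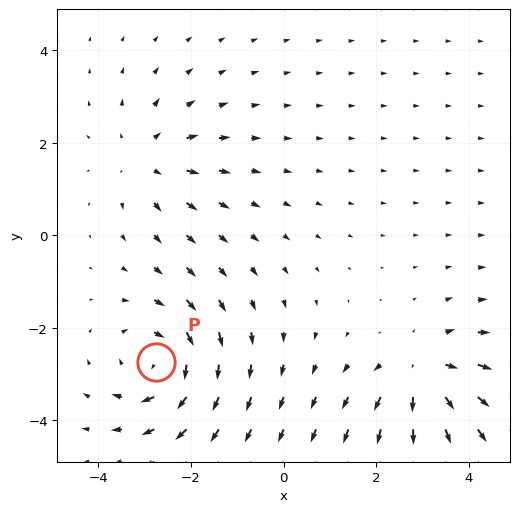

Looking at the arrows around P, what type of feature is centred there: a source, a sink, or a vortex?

At P (-2.8, -2.7) the arrows circulate clockwise. Divergence ≈0, curl about -5 — near-zero divergence with nonzero curl is a vortex.

vortex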